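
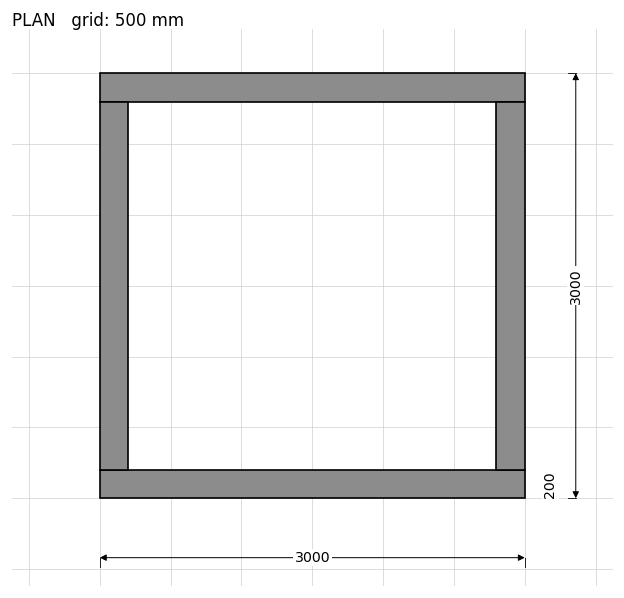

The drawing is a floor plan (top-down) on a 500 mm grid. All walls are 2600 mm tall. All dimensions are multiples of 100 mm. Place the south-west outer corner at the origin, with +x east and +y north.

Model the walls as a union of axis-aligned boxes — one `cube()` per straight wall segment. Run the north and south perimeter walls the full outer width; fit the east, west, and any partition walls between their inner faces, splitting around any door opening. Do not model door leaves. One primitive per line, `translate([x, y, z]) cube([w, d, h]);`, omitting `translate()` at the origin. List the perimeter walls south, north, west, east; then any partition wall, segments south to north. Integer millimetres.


cube([3000, 200, 2600]);
translate([0, 2800, 0]) cube([3000, 200, 2600]);
translate([0, 200, 0]) cube([200, 2600, 2600]);
translate([2800, 200, 0]) cube([200, 2600, 2600]);


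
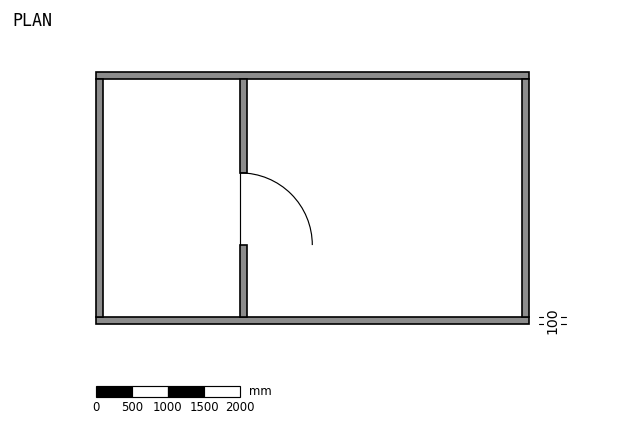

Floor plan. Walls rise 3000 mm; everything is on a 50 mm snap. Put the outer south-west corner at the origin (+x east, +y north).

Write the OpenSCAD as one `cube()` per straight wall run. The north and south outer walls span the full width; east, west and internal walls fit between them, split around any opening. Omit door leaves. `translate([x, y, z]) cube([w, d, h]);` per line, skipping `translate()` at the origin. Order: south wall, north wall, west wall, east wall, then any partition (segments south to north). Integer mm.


cube([6000, 100, 3000]);
translate([0, 3400, 0]) cube([6000, 100, 3000]);
translate([0, 100, 0]) cube([100, 3300, 3000]);
translate([5900, 100, 0]) cube([100, 3300, 3000]);
translate([2000, 100, 0]) cube([100, 1000, 3000]);
translate([2000, 2100, 0]) cube([100, 1300, 3000]);


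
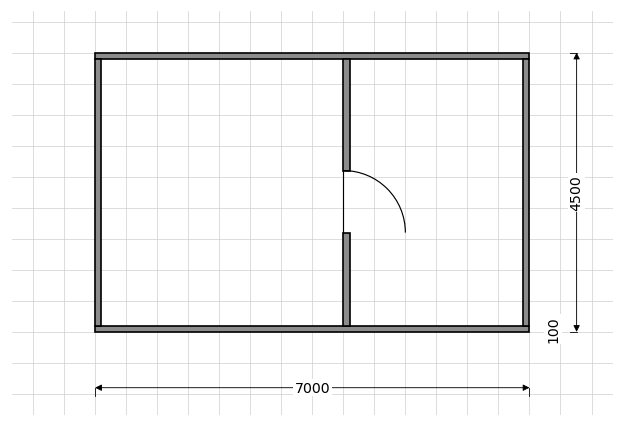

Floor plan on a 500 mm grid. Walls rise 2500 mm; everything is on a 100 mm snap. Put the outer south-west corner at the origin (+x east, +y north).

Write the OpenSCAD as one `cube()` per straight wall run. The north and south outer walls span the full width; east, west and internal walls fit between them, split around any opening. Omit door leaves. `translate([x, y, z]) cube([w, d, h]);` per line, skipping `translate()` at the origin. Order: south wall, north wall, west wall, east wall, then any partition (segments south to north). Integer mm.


cube([7000, 100, 2500]);
translate([0, 4400, 0]) cube([7000, 100, 2500]);
translate([0, 100, 0]) cube([100, 4300, 2500]);
translate([6900, 100, 0]) cube([100, 4300, 2500]);
translate([4000, 100, 0]) cube([100, 1500, 2500]);
translate([4000, 2600, 0]) cube([100, 1800, 2500]);


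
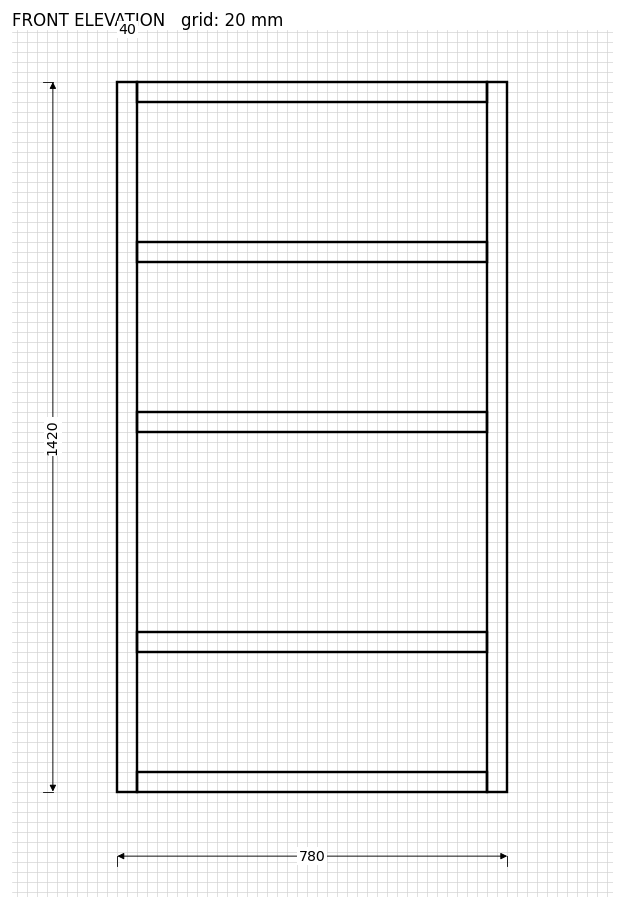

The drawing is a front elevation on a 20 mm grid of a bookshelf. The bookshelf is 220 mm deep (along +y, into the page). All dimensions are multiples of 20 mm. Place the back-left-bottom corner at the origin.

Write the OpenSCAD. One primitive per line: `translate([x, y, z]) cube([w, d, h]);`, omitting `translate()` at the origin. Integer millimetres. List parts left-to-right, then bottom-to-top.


cube([40, 220, 1420]);
translate([40, 0, 0]) cube([700, 220, 40]);
translate([40, 0, 280]) cube([700, 220, 40]);
translate([40, 0, 720]) cube([700, 220, 40]);
translate([40, 0, 1060]) cube([700, 220, 40]);
translate([40, 0, 1380]) cube([700, 220, 40]);
translate([740, 0, 0]) cube([40, 220, 1420]);


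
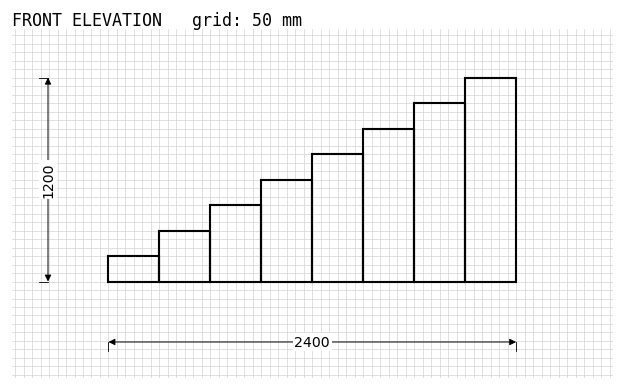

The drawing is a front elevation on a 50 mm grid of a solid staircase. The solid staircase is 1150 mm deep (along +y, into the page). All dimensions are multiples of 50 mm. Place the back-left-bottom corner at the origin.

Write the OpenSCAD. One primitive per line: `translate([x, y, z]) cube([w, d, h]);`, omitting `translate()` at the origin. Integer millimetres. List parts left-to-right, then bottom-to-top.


cube([300, 1150, 150]);
translate([300, 0, 0]) cube([300, 1150, 300]);
translate([600, 0, 0]) cube([300, 1150, 450]);
translate([900, 0, 0]) cube([300, 1150, 600]);
translate([1200, 0, 0]) cube([300, 1150, 750]);
translate([1500, 0, 0]) cube([300, 1150, 900]);
translate([1800, 0, 0]) cube([300, 1150, 1050]);
translate([2100, 0, 0]) cube([300, 1150, 1200]);


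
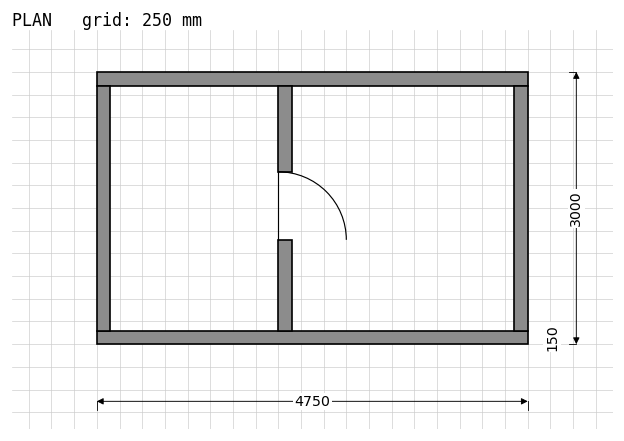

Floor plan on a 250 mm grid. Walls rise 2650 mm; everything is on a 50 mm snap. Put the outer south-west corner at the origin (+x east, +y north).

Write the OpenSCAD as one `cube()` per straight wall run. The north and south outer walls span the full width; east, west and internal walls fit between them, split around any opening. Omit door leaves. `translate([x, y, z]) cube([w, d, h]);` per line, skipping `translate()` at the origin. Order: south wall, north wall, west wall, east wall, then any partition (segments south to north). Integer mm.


cube([4750, 150, 2650]);
translate([0, 2850, 0]) cube([4750, 150, 2650]);
translate([0, 150, 0]) cube([150, 2700, 2650]);
translate([4600, 150, 0]) cube([150, 2700, 2650]);
translate([2000, 150, 0]) cube([150, 1000, 2650]);
translate([2000, 1900, 0]) cube([150, 950, 2650]);


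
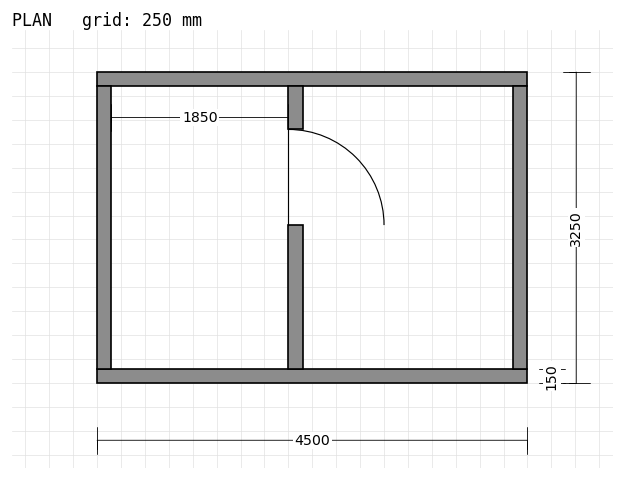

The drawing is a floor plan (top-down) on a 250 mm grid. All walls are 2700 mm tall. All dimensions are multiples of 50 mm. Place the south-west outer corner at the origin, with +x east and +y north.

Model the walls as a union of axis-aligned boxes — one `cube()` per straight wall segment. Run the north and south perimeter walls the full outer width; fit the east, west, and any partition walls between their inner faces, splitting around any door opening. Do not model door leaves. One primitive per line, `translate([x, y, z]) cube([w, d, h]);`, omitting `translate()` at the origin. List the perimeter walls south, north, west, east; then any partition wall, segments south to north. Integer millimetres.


cube([4500, 150, 2700]);
translate([0, 3100, 0]) cube([4500, 150, 2700]);
translate([0, 150, 0]) cube([150, 2950, 2700]);
translate([4350, 150, 0]) cube([150, 2950, 2700]);
translate([2000, 150, 0]) cube([150, 1500, 2700]);
translate([2000, 2650, 0]) cube([150, 450, 2700]);


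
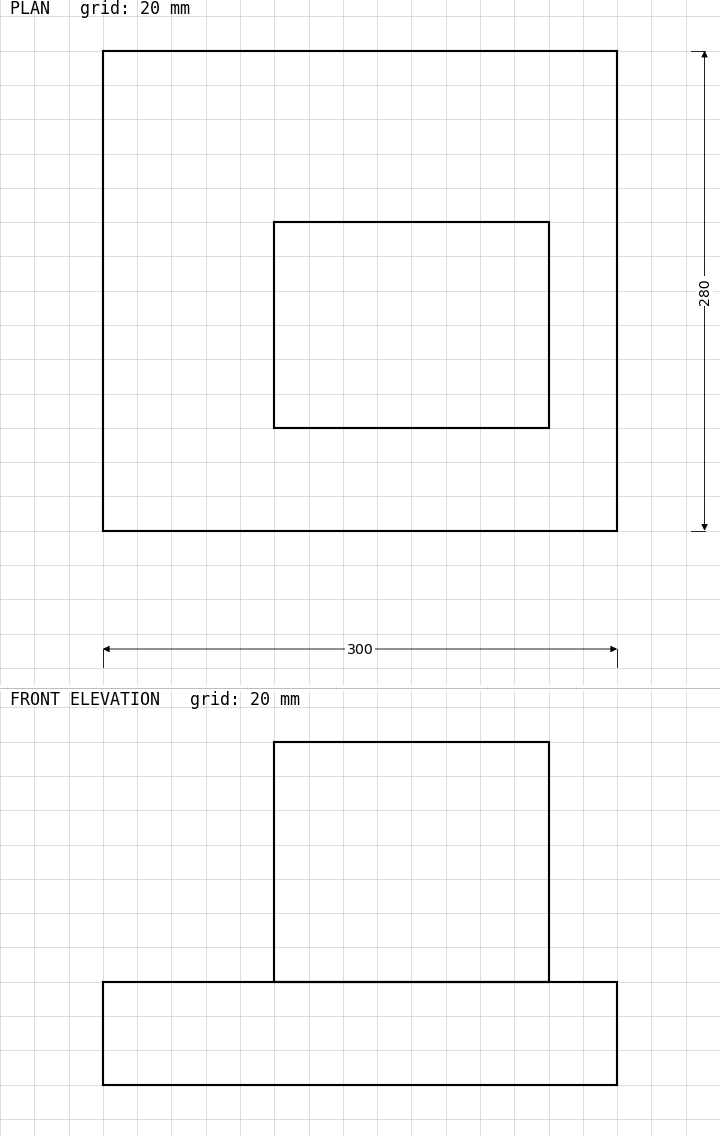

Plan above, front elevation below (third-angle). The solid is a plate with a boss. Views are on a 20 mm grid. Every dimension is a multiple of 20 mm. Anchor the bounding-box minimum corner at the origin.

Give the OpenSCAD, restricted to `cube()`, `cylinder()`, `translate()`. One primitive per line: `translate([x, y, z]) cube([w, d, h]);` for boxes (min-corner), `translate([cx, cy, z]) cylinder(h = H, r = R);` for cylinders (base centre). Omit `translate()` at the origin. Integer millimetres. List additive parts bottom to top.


cube([300, 280, 60]);
translate([100, 60, 60]) cube([160, 120, 140]);


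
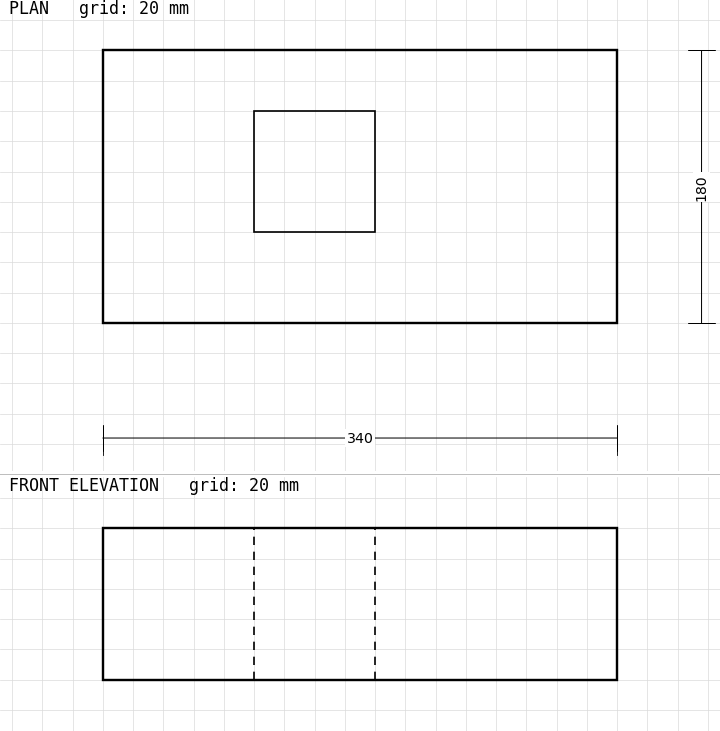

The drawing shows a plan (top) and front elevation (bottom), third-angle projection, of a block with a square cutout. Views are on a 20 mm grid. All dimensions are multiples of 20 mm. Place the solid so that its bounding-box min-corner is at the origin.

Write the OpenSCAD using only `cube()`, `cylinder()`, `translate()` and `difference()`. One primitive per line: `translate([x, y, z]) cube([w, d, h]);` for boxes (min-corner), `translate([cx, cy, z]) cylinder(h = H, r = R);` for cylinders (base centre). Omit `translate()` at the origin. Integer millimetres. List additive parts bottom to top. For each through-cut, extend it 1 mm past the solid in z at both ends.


difference() {
  cube([340, 180, 100]);
  translate([100, 60, -1]) cube([80, 80, 102]);
}


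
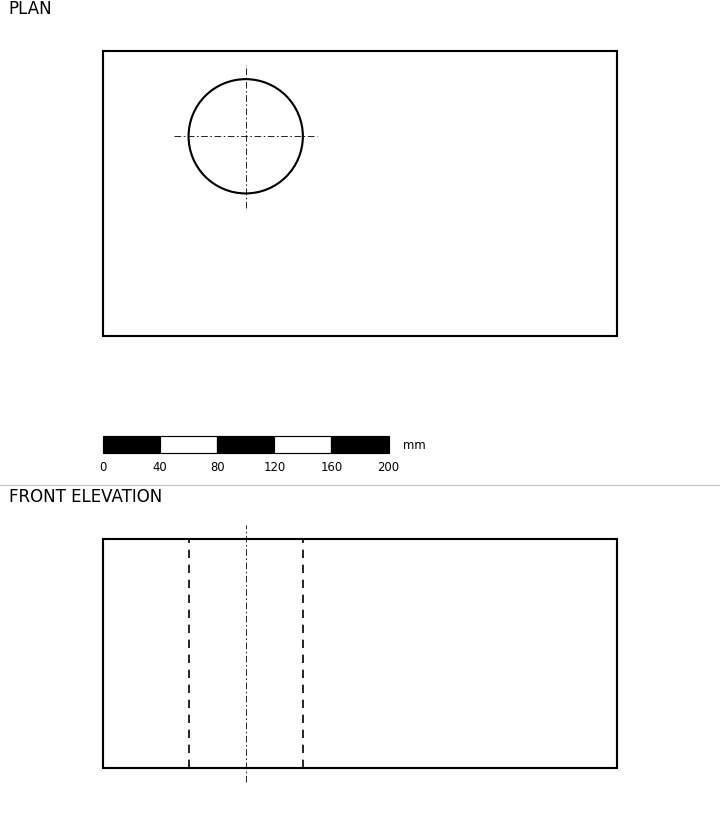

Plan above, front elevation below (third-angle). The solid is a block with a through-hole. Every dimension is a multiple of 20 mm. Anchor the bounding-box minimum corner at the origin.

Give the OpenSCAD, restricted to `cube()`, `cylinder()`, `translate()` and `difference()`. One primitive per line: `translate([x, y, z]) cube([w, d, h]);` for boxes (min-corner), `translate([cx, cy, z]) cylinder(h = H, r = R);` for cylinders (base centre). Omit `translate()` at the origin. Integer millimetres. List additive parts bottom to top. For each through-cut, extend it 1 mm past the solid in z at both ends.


difference() {
  cube([360, 200, 160]);
  translate([100, 140, -1]) cylinder(h = 162, r = 40);
}


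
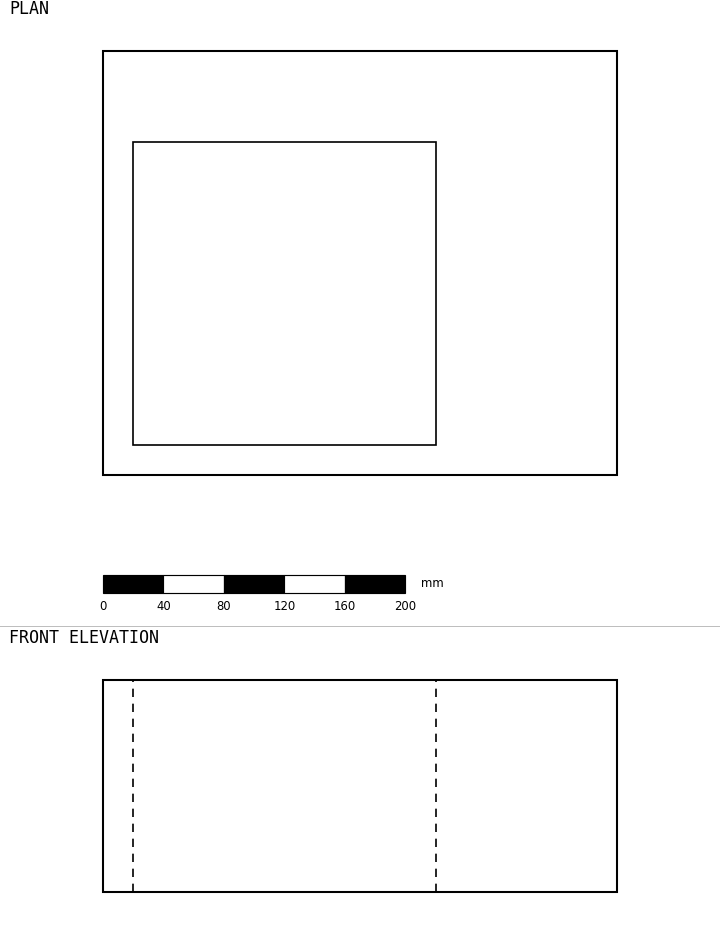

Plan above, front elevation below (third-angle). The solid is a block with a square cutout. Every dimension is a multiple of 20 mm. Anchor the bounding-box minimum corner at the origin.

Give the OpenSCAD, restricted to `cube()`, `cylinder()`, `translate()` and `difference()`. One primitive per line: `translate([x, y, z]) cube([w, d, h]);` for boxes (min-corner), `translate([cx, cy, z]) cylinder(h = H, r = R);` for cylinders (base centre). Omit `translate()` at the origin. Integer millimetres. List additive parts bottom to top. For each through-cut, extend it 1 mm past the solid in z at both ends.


difference() {
  cube([340, 280, 140]);
  translate([20, 20, -1]) cube([200, 200, 142]);
}


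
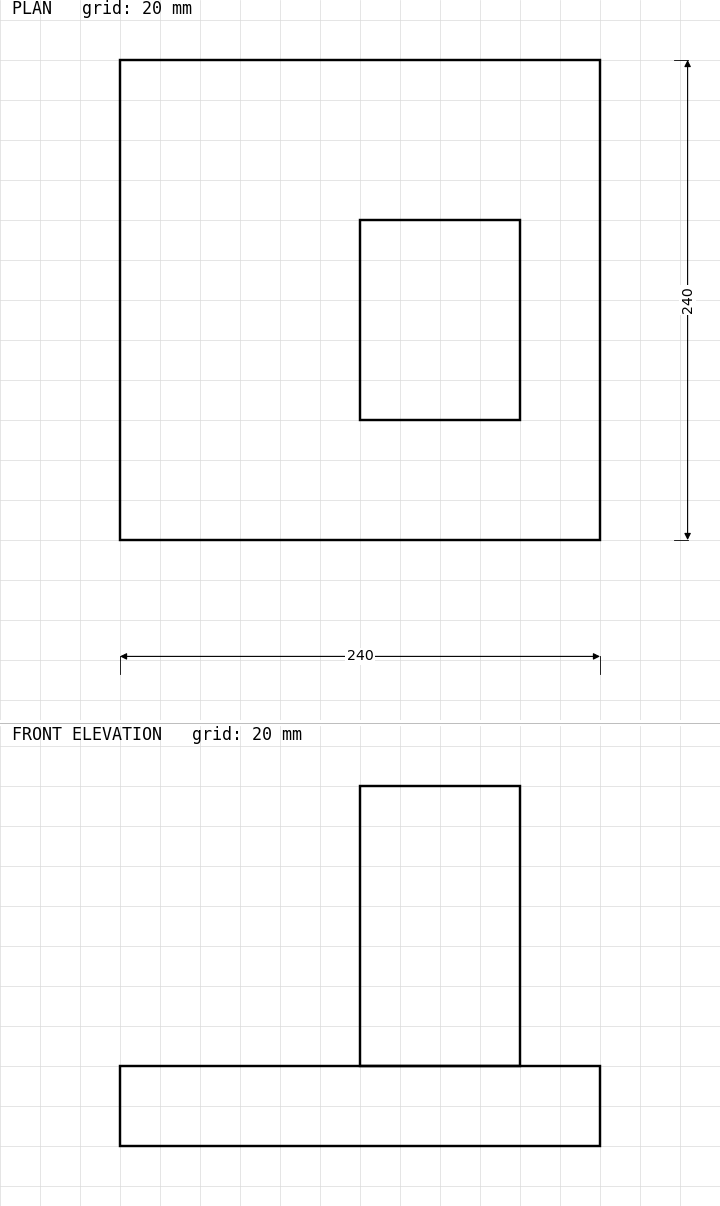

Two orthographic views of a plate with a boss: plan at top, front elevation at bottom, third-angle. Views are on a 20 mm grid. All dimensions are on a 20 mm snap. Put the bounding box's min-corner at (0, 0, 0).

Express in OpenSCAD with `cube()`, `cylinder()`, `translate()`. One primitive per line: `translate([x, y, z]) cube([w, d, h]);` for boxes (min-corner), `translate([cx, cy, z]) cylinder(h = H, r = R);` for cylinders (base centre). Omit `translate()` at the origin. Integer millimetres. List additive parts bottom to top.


cube([240, 240, 40]);
translate([120, 60, 40]) cube([80, 100, 140]);


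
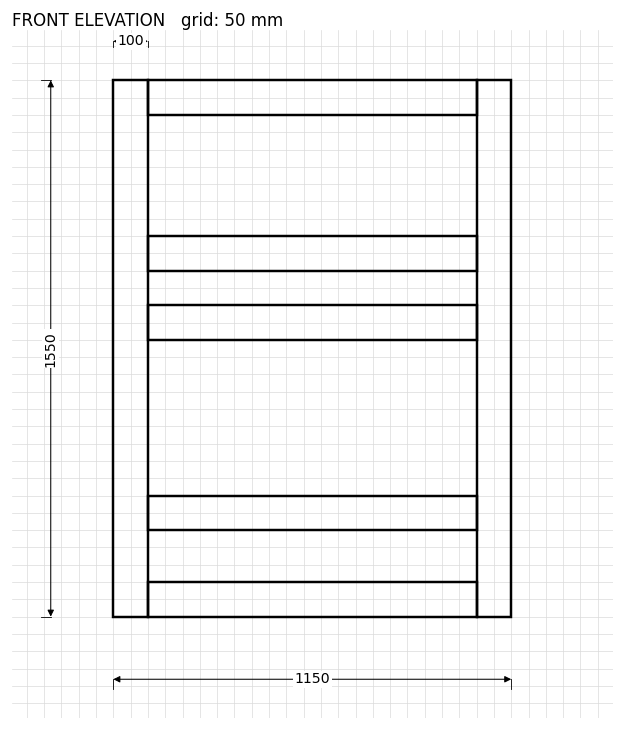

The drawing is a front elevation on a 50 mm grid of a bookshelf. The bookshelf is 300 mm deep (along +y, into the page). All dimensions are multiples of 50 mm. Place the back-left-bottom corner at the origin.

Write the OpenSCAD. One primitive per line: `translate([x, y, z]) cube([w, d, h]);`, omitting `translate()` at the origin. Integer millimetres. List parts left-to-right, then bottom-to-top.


cube([100, 300, 1550]);
translate([100, 0, 0]) cube([950, 300, 100]);
translate([100, 0, 250]) cube([950, 300, 100]);
translate([100, 0, 800]) cube([950, 300, 100]);
translate([100, 0, 1000]) cube([950, 300, 100]);
translate([100, 0, 1450]) cube([950, 300, 100]);
translate([1050, 0, 0]) cube([100, 300, 1550]);


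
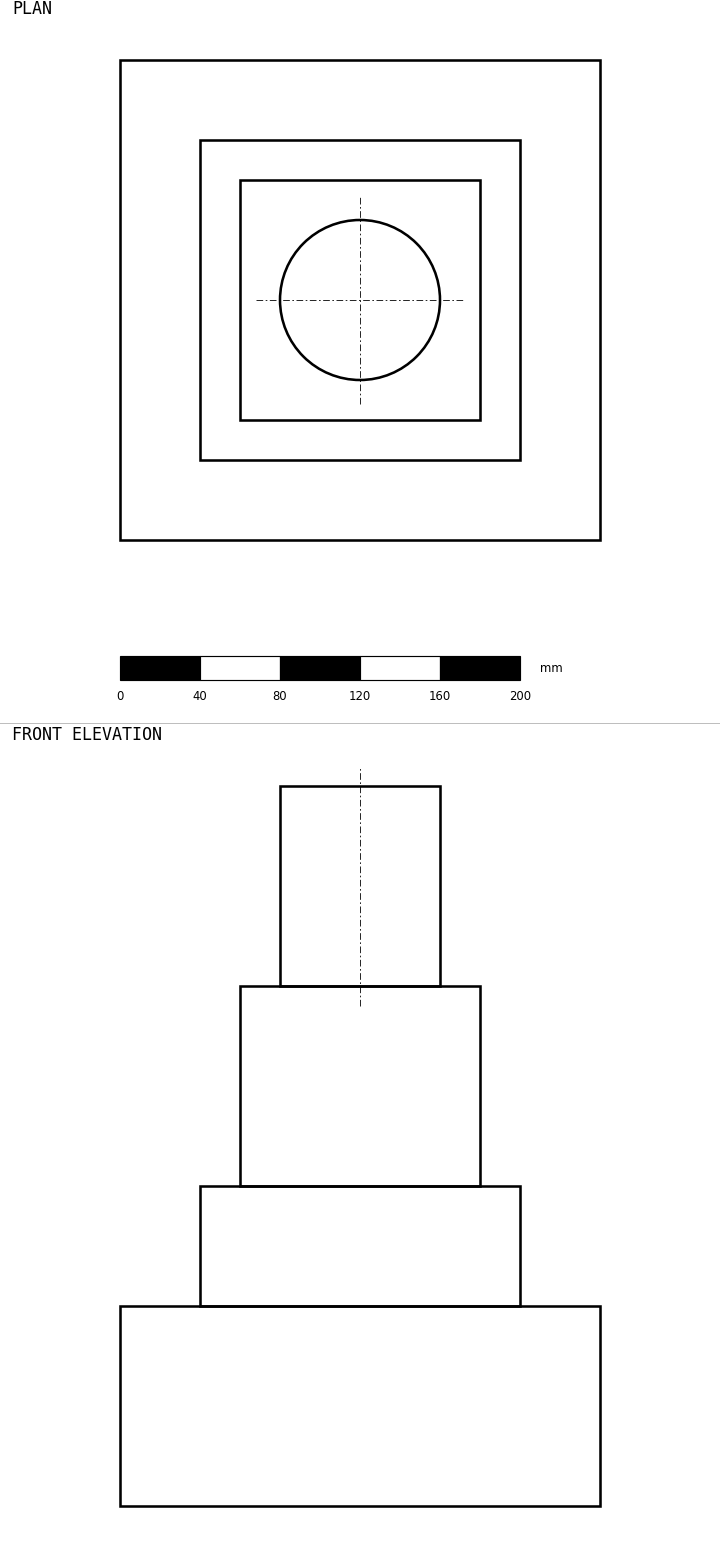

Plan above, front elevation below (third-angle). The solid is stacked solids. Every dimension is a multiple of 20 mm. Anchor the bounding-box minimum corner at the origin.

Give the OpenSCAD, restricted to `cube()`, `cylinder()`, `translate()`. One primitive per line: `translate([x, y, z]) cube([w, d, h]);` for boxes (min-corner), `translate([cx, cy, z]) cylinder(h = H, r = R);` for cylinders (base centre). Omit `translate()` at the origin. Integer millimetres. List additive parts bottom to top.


cube([240, 240, 100]);
translate([40, 40, 100]) cube([160, 160, 60]);
translate([60, 60, 160]) cube([120, 120, 100]);
translate([120, 120, 260]) cylinder(h = 100, r = 40);


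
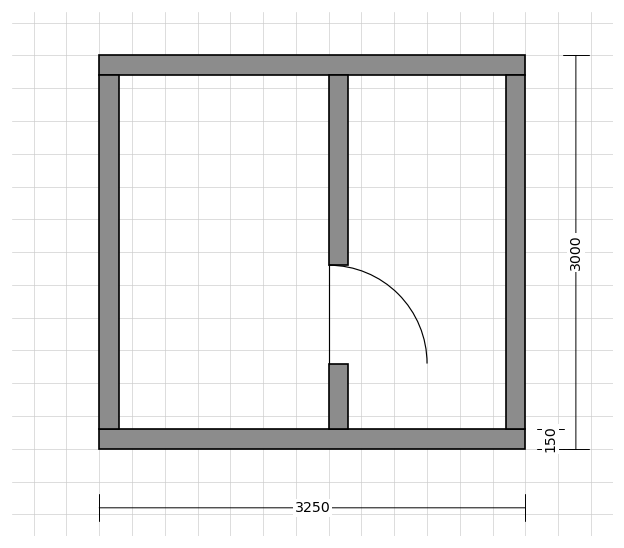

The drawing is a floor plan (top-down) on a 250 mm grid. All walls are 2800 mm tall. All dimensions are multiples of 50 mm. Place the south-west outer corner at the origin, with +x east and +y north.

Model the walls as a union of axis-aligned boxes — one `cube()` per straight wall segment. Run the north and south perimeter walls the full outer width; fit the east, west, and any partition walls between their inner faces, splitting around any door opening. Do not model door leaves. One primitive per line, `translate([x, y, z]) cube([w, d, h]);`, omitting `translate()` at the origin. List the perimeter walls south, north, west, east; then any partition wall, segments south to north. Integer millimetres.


cube([3250, 150, 2800]);
translate([0, 2850, 0]) cube([3250, 150, 2800]);
translate([0, 150, 0]) cube([150, 2700, 2800]);
translate([3100, 150, 0]) cube([150, 2700, 2800]);
translate([1750, 150, 0]) cube([150, 500, 2800]);
translate([1750, 1400, 0]) cube([150, 1450, 2800]);


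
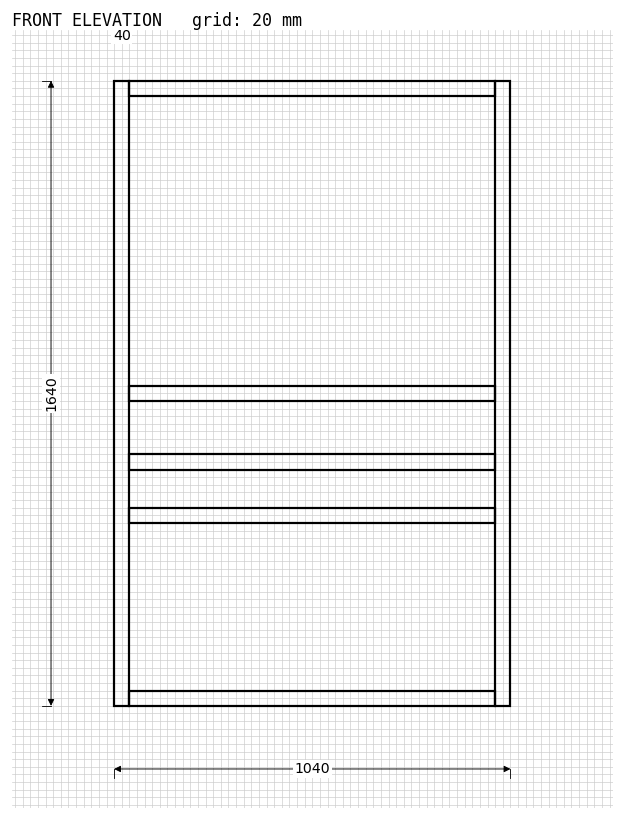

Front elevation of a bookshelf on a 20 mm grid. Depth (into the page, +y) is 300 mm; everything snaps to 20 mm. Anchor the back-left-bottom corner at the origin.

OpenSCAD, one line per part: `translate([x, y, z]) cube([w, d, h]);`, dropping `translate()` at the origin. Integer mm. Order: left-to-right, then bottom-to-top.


cube([40, 300, 1640]);
translate([40, 0, 0]) cube([960, 300, 40]);
translate([40, 0, 480]) cube([960, 300, 40]);
translate([40, 0, 620]) cube([960, 300, 40]);
translate([40, 0, 800]) cube([960, 300, 40]);
translate([40, 0, 1600]) cube([960, 300, 40]);
translate([1000, 0, 0]) cube([40, 300, 1640]);


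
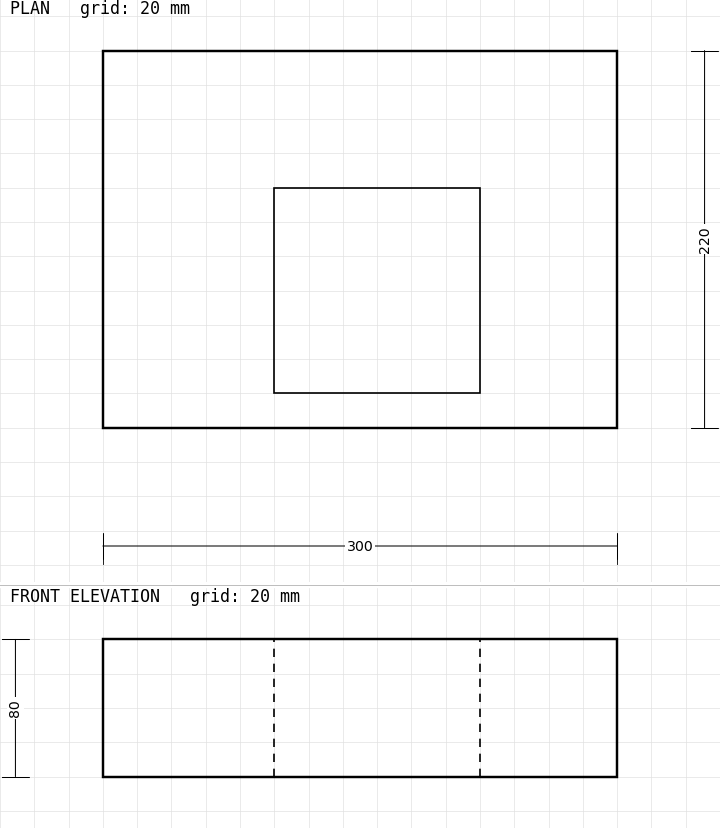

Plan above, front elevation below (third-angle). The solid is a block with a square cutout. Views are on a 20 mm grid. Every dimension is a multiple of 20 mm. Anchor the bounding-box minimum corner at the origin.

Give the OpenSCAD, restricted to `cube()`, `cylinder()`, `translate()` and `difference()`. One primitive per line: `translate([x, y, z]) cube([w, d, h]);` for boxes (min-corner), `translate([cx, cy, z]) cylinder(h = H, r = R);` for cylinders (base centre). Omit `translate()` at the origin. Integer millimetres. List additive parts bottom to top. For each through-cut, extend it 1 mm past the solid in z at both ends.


difference() {
  cube([300, 220, 80]);
  translate([100, 20, -1]) cube([120, 120, 82]);
}


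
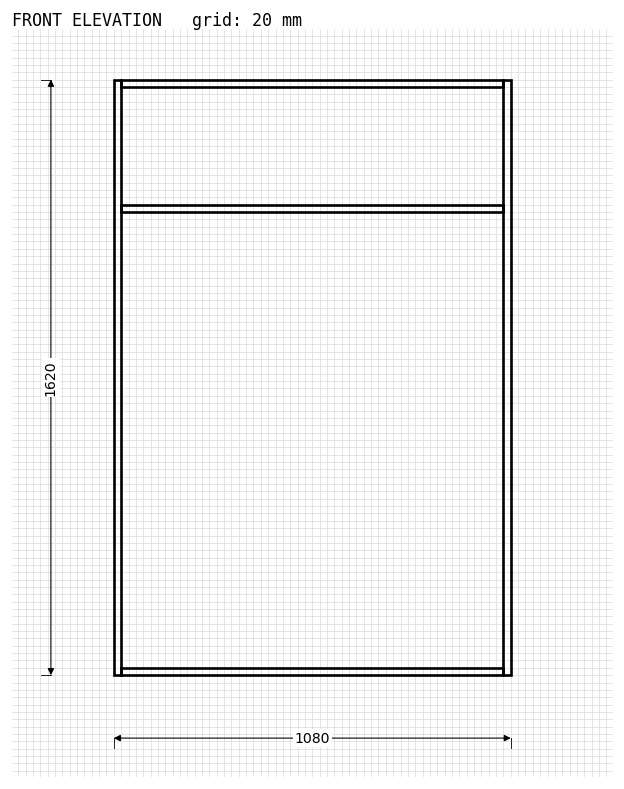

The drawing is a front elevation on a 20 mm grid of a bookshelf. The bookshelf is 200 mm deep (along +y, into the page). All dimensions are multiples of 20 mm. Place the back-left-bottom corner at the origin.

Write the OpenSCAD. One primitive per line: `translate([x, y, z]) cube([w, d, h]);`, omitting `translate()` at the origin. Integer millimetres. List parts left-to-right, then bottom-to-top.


cube([20, 200, 1620]);
translate([20, 0, 0]) cube([1040, 200, 20]);
translate([20, 0, 1260]) cube([1040, 200, 20]);
translate([20, 0, 1600]) cube([1040, 200, 20]);
translate([1060, 0, 0]) cube([20, 200, 1620]);


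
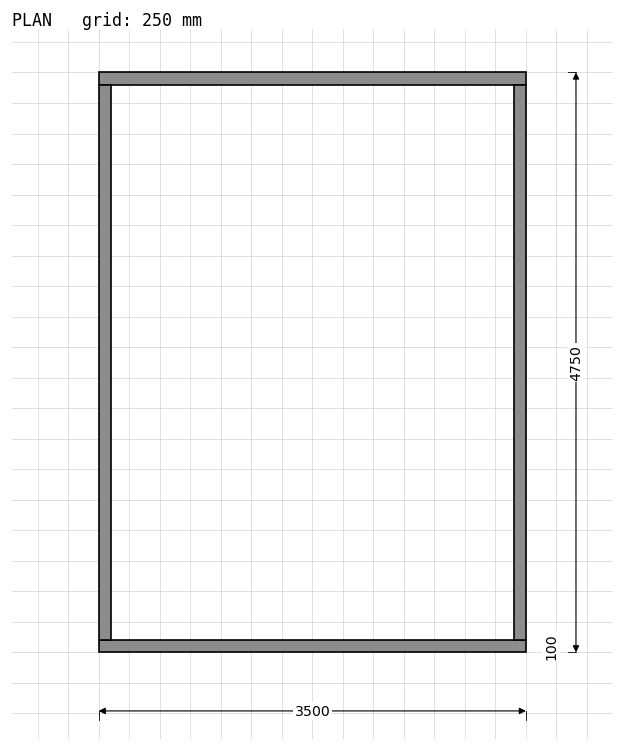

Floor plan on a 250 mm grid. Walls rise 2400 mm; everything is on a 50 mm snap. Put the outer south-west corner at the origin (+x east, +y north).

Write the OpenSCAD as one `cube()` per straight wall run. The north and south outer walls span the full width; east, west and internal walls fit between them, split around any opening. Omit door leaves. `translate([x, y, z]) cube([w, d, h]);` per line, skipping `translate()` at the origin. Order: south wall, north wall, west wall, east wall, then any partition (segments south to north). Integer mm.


cube([3500, 100, 2400]);
translate([0, 4650, 0]) cube([3500, 100, 2400]);
translate([0, 100, 0]) cube([100, 4550, 2400]);
translate([3400, 100, 0]) cube([100, 4550, 2400]);


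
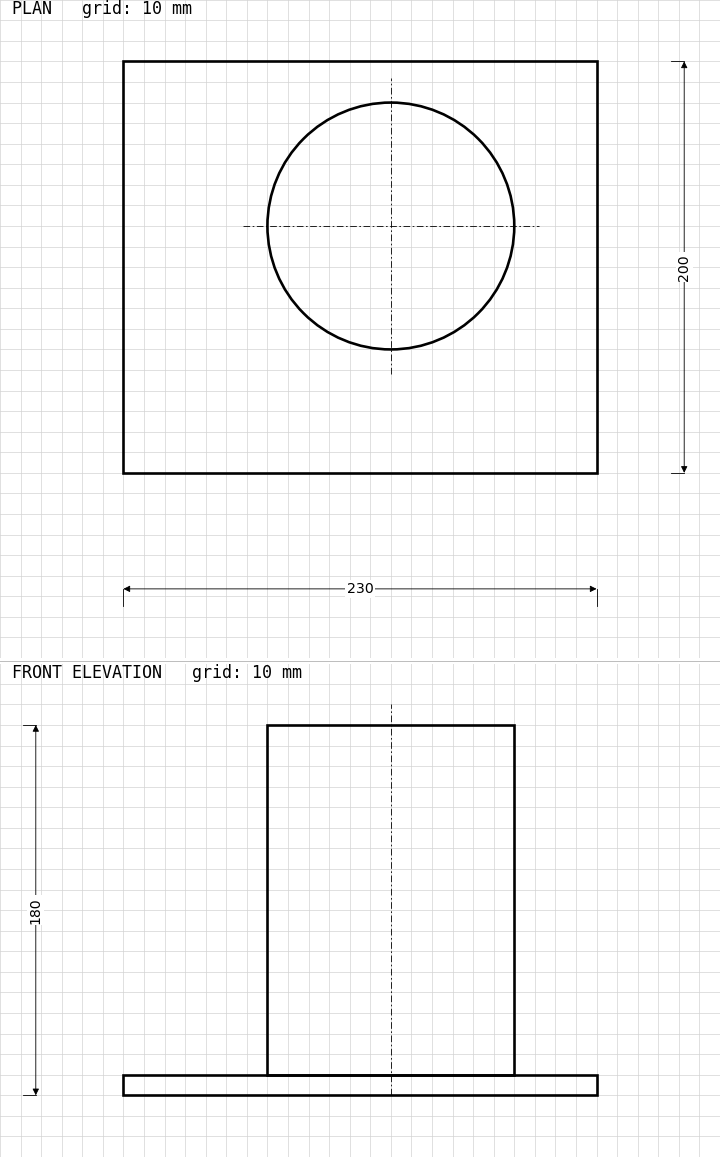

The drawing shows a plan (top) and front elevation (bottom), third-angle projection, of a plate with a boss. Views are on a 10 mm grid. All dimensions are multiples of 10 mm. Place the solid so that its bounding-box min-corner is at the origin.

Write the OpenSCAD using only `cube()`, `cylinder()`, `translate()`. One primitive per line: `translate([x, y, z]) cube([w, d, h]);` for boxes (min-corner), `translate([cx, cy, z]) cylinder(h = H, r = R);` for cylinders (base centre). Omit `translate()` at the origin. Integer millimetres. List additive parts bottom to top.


cube([230, 200, 10]);
translate([130, 120, 10]) cylinder(h = 170, r = 60);


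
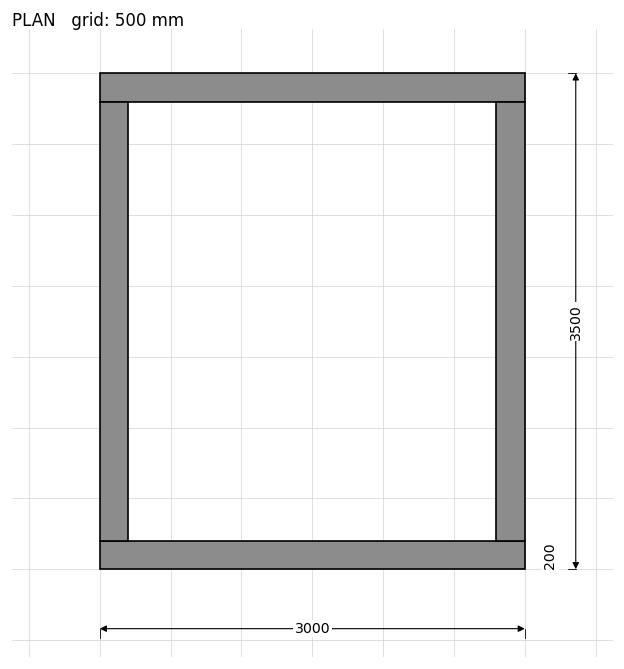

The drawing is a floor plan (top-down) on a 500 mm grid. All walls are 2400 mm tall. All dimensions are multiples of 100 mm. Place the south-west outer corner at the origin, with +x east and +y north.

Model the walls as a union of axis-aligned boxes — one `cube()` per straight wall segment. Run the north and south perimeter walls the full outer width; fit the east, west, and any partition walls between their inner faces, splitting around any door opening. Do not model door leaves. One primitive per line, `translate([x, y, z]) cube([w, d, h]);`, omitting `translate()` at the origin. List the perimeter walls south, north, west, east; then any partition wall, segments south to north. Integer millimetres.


cube([3000, 200, 2400]);
translate([0, 3300, 0]) cube([3000, 200, 2400]);
translate([0, 200, 0]) cube([200, 3100, 2400]);
translate([2800, 200, 0]) cube([200, 3100, 2400]);


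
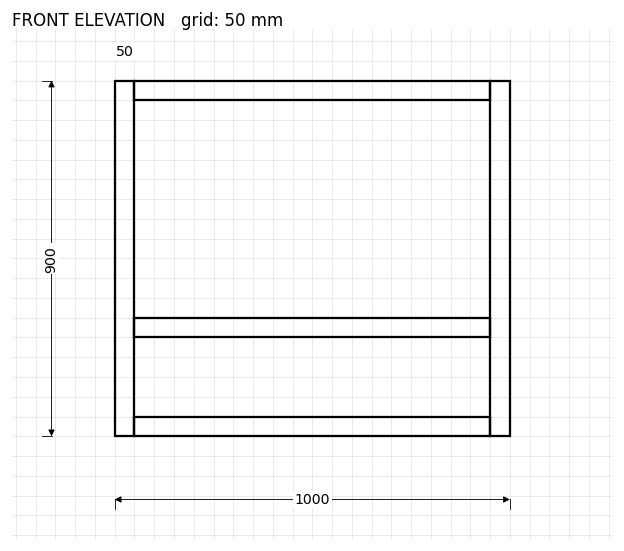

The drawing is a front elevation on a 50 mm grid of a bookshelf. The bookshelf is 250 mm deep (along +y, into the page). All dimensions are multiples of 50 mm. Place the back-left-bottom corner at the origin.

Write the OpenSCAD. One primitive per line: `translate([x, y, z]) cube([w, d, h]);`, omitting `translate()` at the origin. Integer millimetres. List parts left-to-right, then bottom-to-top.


cube([50, 250, 900]);
translate([50, 0, 0]) cube([900, 250, 50]);
translate([50, 0, 250]) cube([900, 250, 50]);
translate([50, 0, 850]) cube([900, 250, 50]);
translate([950, 0, 0]) cube([50, 250, 900]);


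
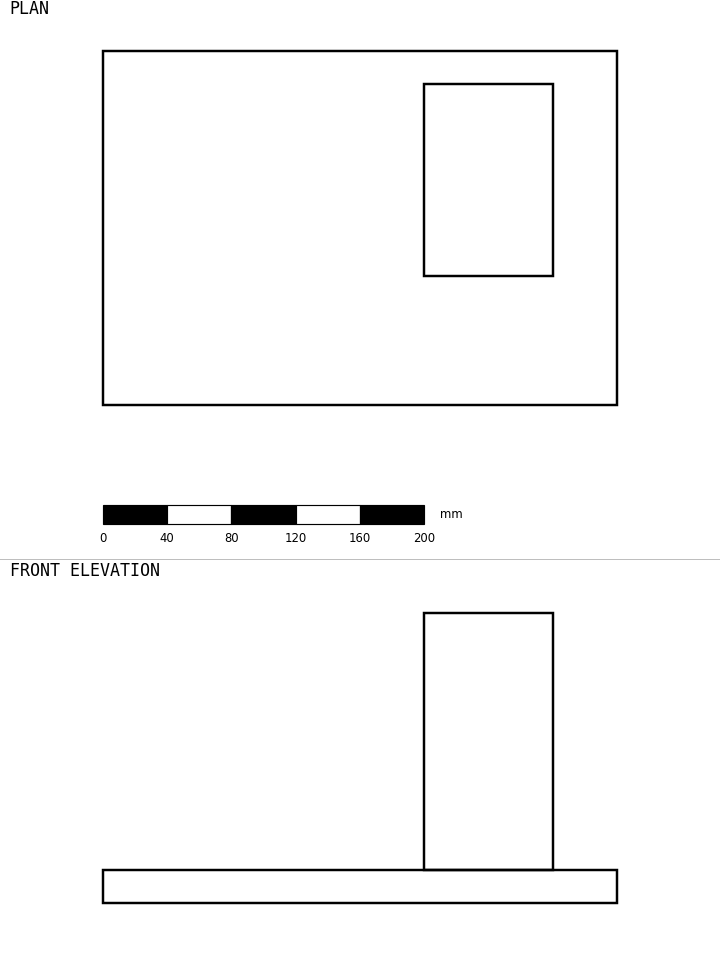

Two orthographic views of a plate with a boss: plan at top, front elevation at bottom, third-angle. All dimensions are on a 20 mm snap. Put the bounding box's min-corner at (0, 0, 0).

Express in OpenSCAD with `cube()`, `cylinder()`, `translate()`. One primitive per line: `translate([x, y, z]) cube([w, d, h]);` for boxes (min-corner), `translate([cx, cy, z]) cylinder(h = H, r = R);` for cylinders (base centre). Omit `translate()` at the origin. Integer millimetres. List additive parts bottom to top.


cube([320, 220, 20]);
translate([200, 80, 20]) cube([80, 120, 160]);


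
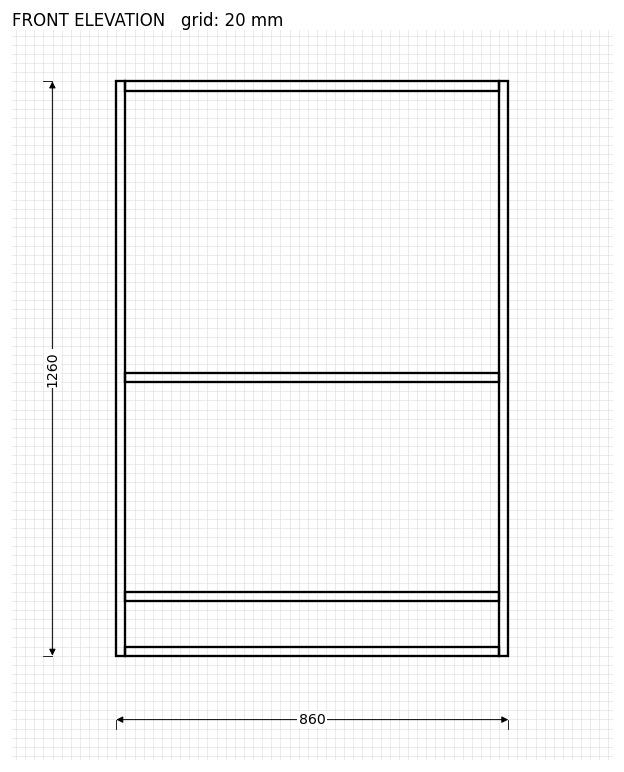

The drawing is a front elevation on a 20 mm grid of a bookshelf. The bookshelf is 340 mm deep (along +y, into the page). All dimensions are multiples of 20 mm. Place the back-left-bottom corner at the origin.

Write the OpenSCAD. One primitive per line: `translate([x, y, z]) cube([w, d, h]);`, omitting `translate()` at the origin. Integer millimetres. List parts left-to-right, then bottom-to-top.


cube([20, 340, 1260]);
translate([20, 0, 0]) cube([820, 340, 20]);
translate([20, 0, 120]) cube([820, 340, 20]);
translate([20, 0, 600]) cube([820, 340, 20]);
translate([20, 0, 1240]) cube([820, 340, 20]);
translate([840, 0, 0]) cube([20, 340, 1260]);


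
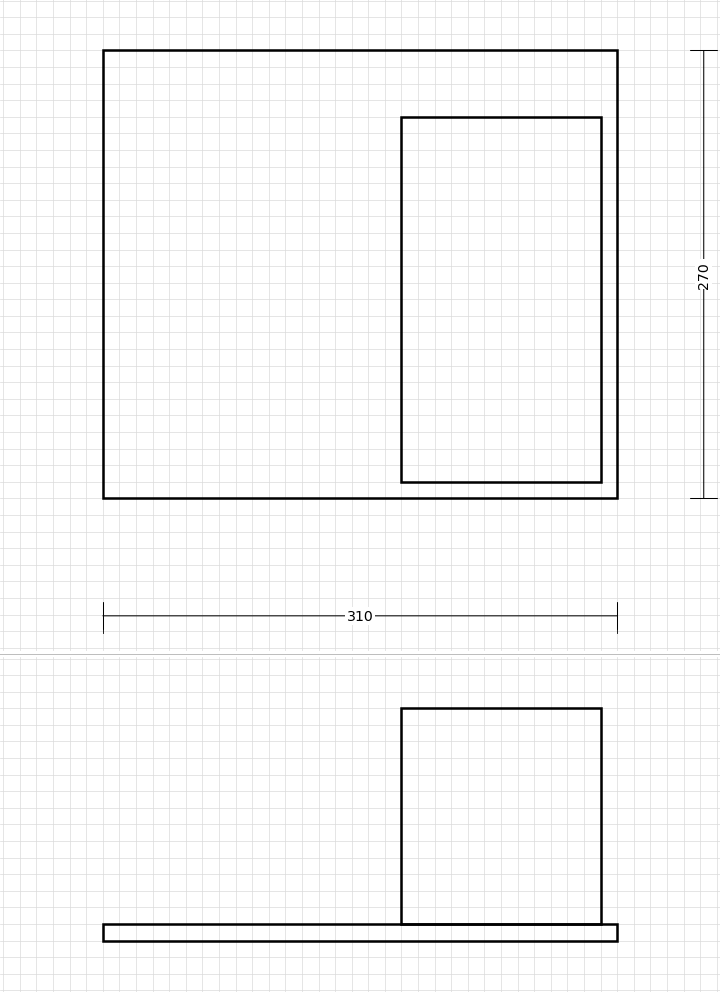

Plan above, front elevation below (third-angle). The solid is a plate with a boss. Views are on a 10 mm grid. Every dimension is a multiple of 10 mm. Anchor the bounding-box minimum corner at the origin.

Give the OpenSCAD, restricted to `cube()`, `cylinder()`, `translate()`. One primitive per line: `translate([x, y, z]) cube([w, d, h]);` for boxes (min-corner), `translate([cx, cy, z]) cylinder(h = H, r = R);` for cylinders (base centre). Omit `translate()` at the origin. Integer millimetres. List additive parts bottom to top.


cube([310, 270, 10]);
translate([180, 10, 10]) cube([120, 220, 130]);


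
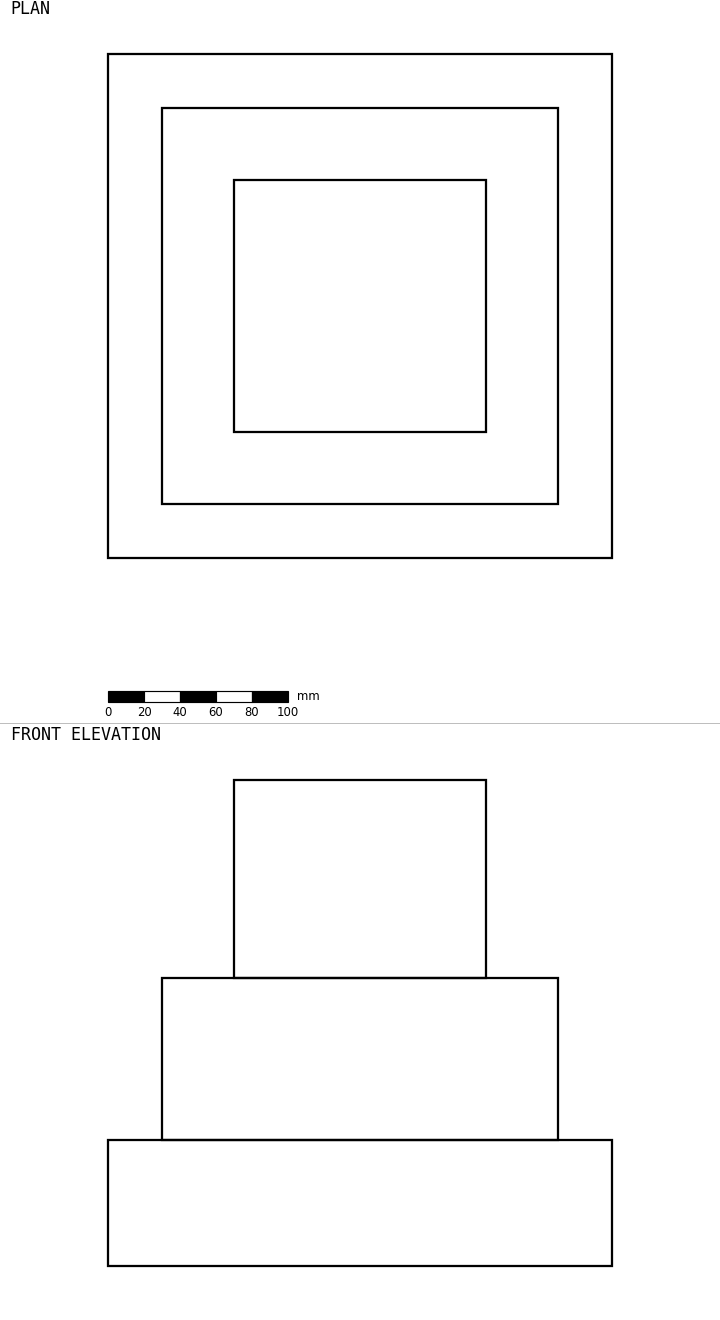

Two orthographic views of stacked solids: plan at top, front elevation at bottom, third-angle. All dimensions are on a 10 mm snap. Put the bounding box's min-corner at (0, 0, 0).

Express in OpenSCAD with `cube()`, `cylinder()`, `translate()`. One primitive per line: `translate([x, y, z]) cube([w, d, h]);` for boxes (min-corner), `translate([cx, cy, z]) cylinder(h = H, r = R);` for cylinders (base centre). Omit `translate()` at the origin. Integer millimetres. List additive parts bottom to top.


cube([280, 280, 70]);
translate([30, 30, 70]) cube([220, 220, 90]);
translate([70, 70, 160]) cube([140, 140, 110]);


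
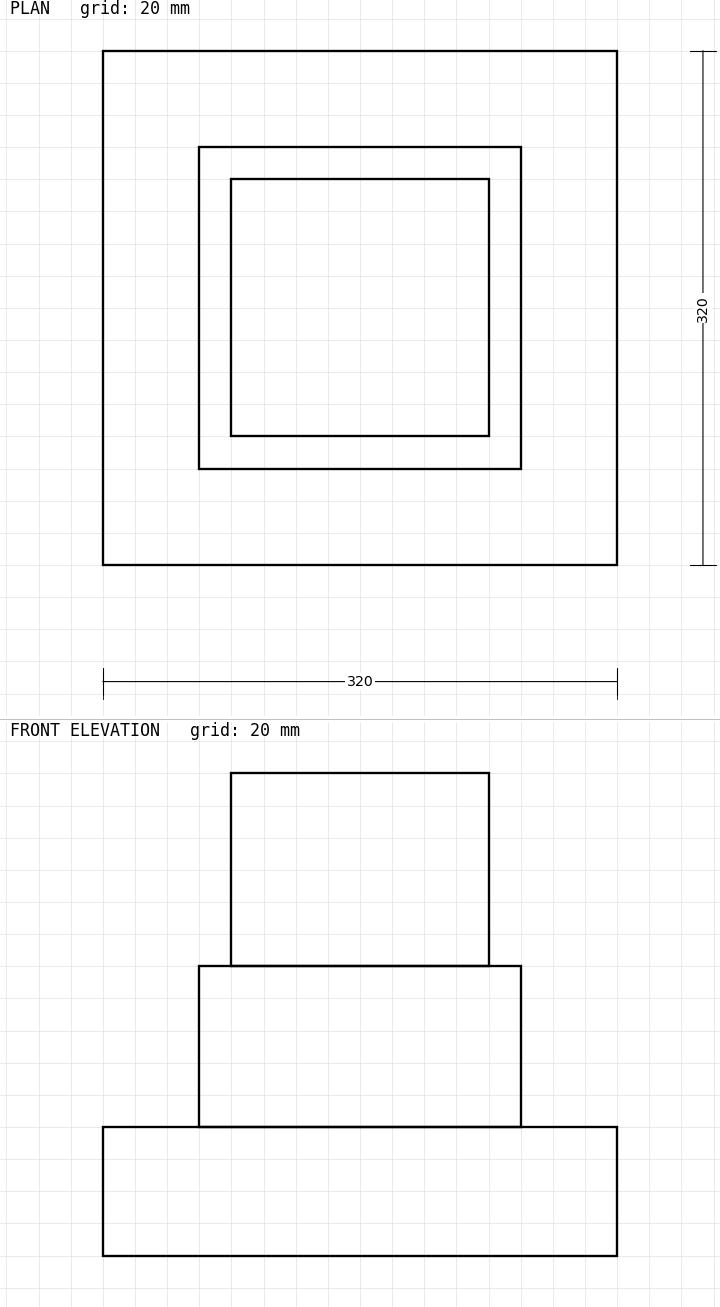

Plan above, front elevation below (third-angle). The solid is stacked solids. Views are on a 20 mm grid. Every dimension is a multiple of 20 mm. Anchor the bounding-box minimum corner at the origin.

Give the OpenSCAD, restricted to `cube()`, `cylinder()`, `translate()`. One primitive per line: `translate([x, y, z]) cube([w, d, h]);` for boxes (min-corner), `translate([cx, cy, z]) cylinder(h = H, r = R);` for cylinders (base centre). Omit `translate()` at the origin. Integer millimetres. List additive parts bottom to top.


cube([320, 320, 80]);
translate([60, 60, 80]) cube([200, 200, 100]);
translate([80, 80, 180]) cube([160, 160, 120]);


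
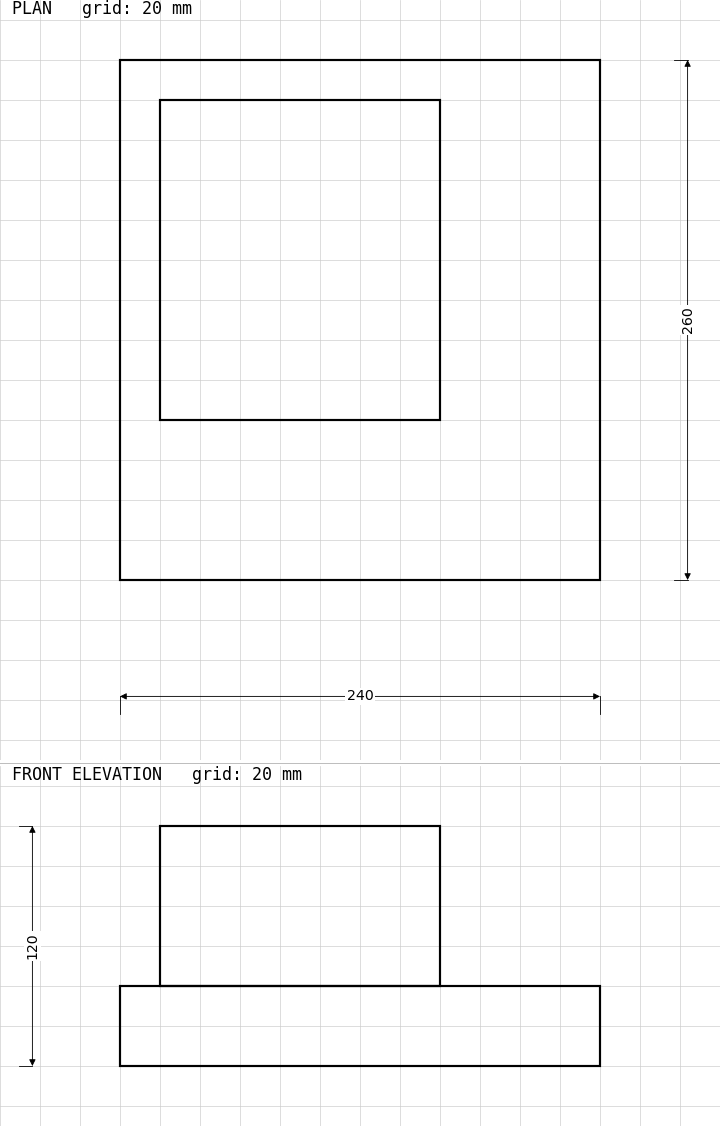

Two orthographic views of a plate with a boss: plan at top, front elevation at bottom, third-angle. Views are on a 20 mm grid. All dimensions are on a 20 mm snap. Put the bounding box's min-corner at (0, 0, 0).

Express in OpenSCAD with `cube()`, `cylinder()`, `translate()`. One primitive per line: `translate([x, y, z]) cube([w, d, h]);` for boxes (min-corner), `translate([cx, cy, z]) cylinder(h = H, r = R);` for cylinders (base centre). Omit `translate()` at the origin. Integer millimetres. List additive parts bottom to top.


cube([240, 260, 40]);
translate([20, 80, 40]) cube([140, 160, 80]);


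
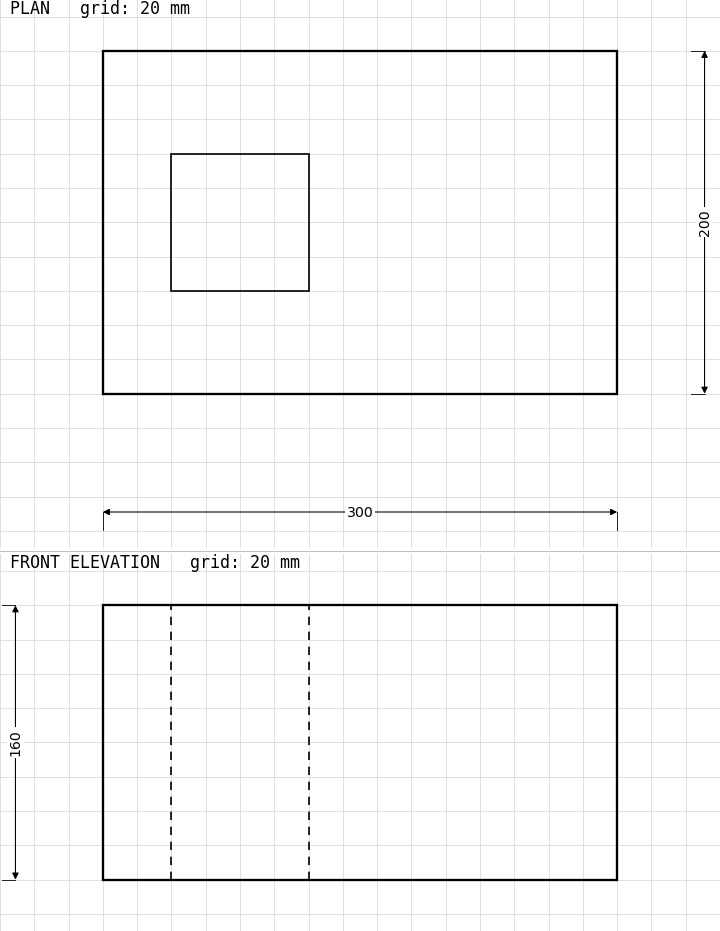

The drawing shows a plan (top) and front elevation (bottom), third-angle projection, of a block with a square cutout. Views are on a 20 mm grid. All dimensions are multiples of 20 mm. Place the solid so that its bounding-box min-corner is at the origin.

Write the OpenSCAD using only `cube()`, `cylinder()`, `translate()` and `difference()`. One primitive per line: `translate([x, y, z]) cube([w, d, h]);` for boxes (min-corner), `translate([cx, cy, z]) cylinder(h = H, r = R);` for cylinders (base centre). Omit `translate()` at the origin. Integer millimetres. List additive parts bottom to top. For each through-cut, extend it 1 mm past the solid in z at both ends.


difference() {
  cube([300, 200, 160]);
  translate([40, 60, -1]) cube([80, 80, 162]);
}


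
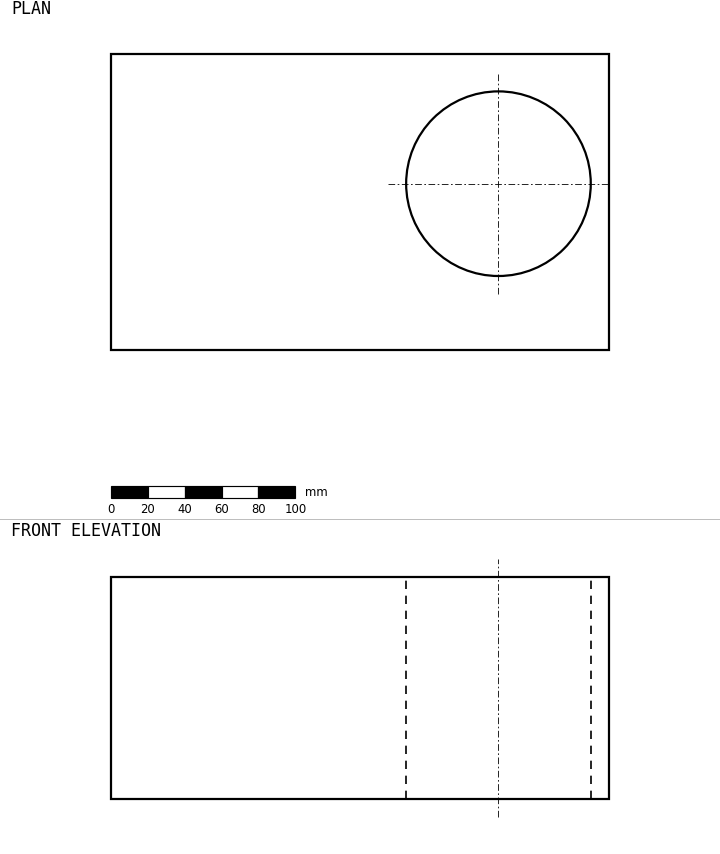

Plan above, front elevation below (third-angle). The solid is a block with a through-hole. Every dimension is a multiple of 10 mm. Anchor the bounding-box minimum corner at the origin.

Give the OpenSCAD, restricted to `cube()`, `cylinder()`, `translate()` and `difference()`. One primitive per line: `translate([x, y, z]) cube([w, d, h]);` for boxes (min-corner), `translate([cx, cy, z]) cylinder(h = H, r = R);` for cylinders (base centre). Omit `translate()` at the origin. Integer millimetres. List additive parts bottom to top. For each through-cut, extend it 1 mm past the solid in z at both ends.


difference() {
  cube([270, 160, 120]);
  translate([210, 90, -1]) cylinder(h = 122, r = 50);
}


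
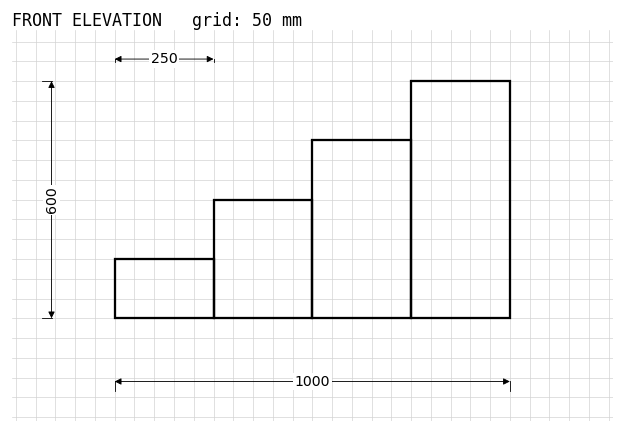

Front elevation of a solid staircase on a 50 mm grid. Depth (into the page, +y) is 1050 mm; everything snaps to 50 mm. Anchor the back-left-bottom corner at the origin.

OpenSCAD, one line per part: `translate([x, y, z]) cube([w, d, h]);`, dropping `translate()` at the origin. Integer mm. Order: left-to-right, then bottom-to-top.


cube([250, 1050, 150]);
translate([250, 0, 0]) cube([250, 1050, 300]);
translate([500, 0, 0]) cube([250, 1050, 450]);
translate([750, 0, 0]) cube([250, 1050, 600]);


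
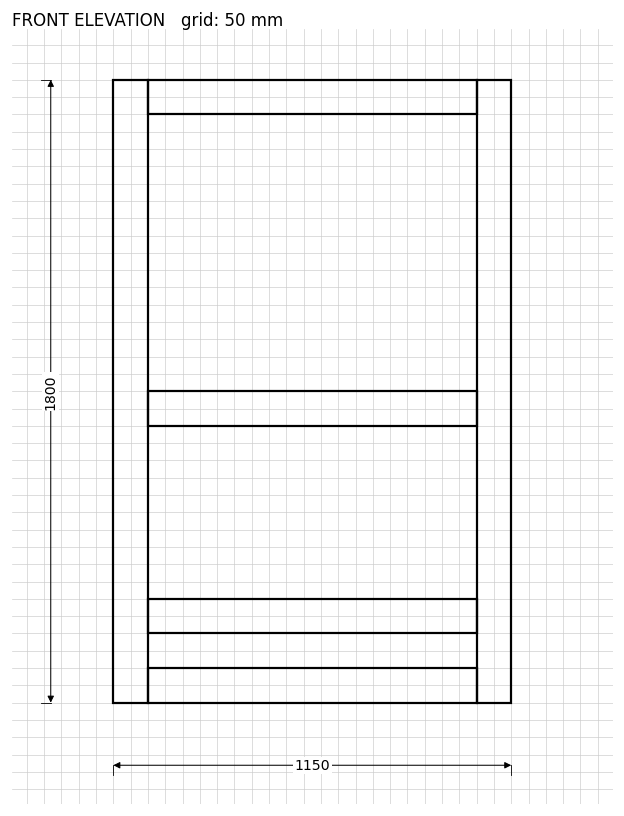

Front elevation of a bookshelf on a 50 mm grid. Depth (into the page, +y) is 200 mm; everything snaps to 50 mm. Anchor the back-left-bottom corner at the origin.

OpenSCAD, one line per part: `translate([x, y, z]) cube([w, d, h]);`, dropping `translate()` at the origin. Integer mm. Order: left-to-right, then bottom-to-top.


cube([100, 200, 1800]);
translate([100, 0, 0]) cube([950, 200, 100]);
translate([100, 0, 200]) cube([950, 200, 100]);
translate([100, 0, 800]) cube([950, 200, 100]);
translate([100, 0, 1700]) cube([950, 200, 100]);
translate([1050, 0, 0]) cube([100, 200, 1800]);


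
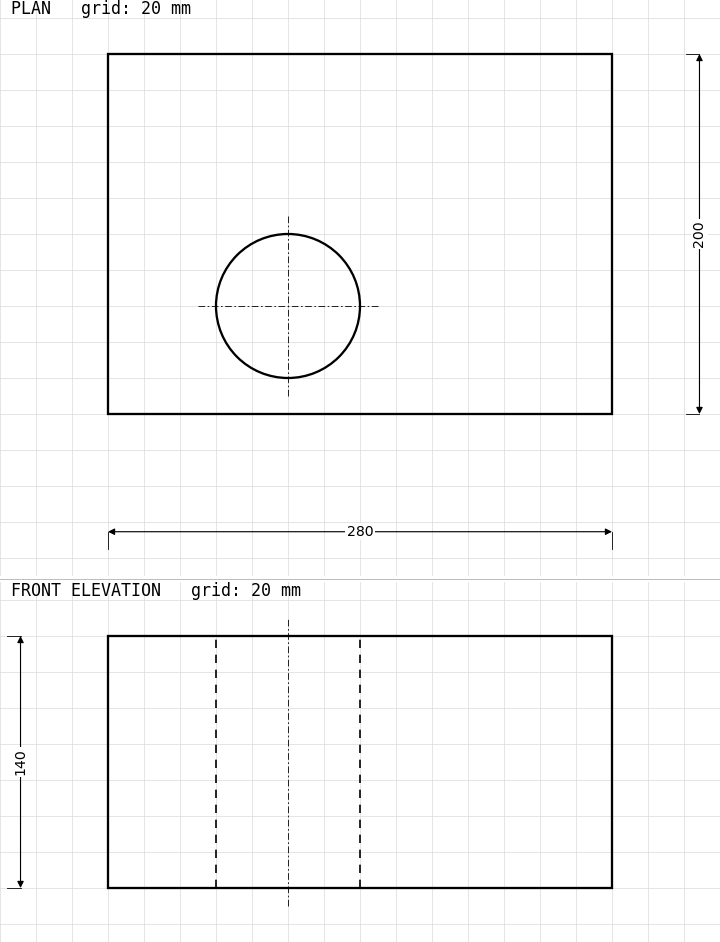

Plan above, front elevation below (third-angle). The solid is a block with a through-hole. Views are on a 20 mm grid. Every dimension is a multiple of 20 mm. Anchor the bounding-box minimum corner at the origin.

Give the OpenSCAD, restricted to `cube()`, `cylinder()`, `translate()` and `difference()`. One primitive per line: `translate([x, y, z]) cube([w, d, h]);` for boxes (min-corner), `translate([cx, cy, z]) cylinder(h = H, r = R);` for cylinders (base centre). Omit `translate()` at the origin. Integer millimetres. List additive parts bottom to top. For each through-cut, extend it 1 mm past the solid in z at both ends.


difference() {
  cube([280, 200, 140]);
  translate([100, 60, -1]) cylinder(h = 142, r = 40);
}


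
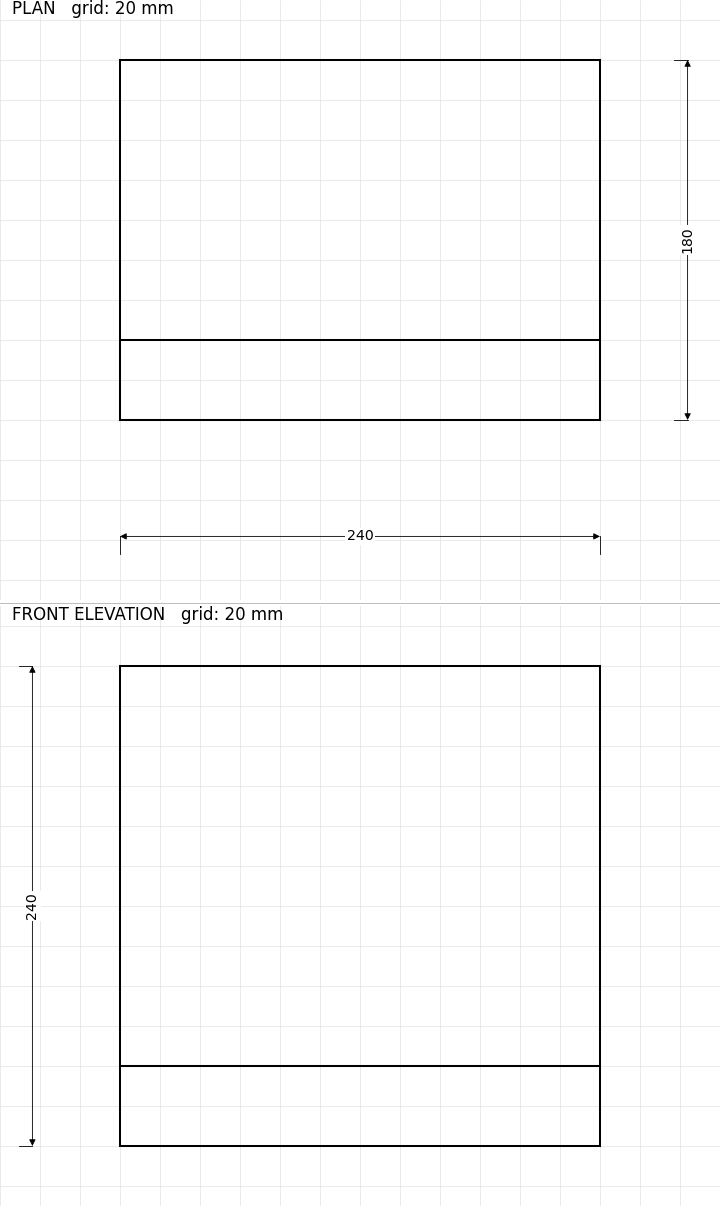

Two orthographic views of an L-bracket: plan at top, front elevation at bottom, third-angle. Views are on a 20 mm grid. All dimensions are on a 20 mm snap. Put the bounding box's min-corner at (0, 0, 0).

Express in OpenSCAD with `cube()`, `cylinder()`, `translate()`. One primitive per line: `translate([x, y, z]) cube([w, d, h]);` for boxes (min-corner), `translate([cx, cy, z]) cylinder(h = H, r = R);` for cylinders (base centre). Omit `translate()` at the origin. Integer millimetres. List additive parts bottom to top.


cube([240, 180, 40]);
translate([0, 0, 40]) cube([240, 40, 200]);


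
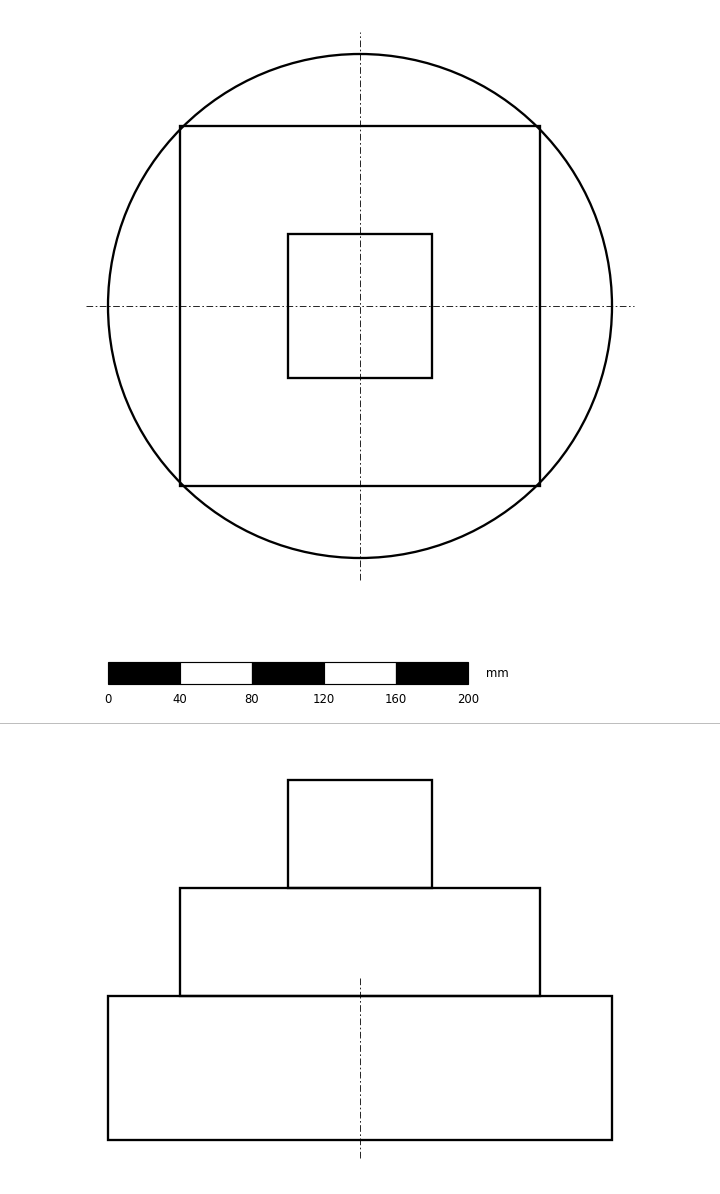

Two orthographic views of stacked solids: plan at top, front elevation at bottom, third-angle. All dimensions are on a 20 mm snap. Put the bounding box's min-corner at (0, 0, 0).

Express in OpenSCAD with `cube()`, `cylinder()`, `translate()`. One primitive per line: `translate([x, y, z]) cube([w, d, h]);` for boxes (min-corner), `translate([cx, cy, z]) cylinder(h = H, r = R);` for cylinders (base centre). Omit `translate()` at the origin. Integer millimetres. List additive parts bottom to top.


translate([140, 140, 0]) cylinder(h = 80, r = 140);
translate([40, 40, 80]) cube([200, 200, 60]);
translate([100, 100, 140]) cube([80, 80, 60]);


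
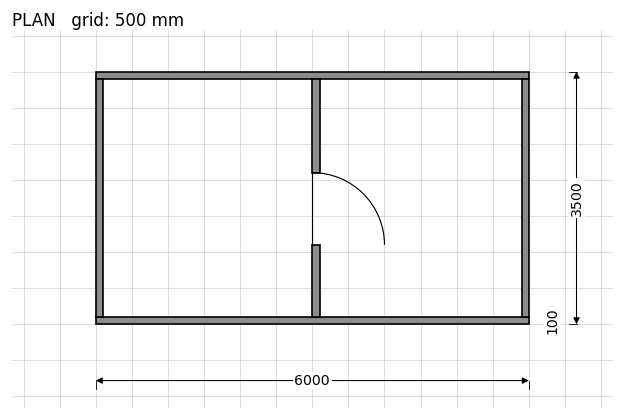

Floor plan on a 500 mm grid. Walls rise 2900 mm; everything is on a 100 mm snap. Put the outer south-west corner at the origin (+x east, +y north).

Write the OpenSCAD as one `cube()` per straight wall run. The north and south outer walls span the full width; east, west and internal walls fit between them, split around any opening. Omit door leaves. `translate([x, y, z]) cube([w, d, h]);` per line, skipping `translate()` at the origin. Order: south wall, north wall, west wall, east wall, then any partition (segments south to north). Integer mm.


cube([6000, 100, 2900]);
translate([0, 3400, 0]) cube([6000, 100, 2900]);
translate([0, 100, 0]) cube([100, 3300, 2900]);
translate([5900, 100, 0]) cube([100, 3300, 2900]);
translate([3000, 100, 0]) cube([100, 1000, 2900]);
translate([3000, 2100, 0]) cube([100, 1300, 2900]);


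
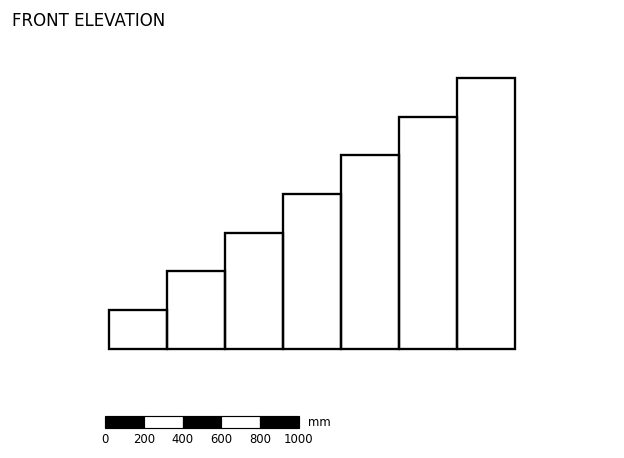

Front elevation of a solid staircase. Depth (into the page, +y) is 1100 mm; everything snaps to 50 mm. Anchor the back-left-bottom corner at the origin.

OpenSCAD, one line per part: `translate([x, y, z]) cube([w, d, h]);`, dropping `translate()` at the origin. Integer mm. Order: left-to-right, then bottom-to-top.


cube([300, 1100, 200]);
translate([300, 0, 0]) cube([300, 1100, 400]);
translate([600, 0, 0]) cube([300, 1100, 600]);
translate([900, 0, 0]) cube([300, 1100, 800]);
translate([1200, 0, 0]) cube([300, 1100, 1000]);
translate([1500, 0, 0]) cube([300, 1100, 1200]);
translate([1800, 0, 0]) cube([300, 1100, 1400]);


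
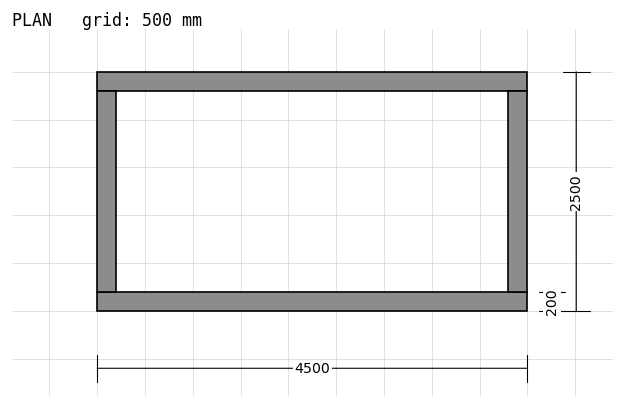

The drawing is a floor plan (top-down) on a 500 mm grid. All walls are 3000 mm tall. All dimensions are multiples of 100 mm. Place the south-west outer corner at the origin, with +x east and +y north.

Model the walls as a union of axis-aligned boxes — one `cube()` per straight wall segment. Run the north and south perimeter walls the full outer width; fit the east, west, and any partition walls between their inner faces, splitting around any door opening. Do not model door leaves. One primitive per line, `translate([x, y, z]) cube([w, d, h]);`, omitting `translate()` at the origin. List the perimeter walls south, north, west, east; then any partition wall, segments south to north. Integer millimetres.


cube([4500, 200, 3000]);
translate([0, 2300, 0]) cube([4500, 200, 3000]);
translate([0, 200, 0]) cube([200, 2100, 3000]);
translate([4300, 200, 0]) cube([200, 2100, 3000]);
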